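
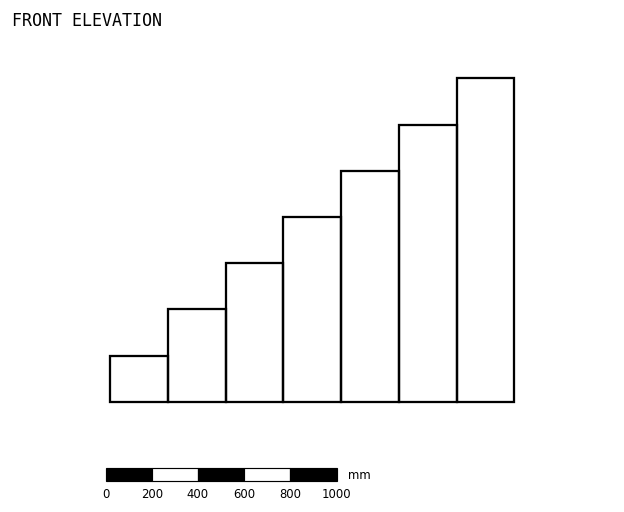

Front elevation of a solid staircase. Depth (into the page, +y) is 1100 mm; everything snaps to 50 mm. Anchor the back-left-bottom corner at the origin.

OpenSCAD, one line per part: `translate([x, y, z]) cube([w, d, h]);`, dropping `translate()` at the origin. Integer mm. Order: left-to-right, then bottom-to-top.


cube([250, 1100, 200]);
translate([250, 0, 0]) cube([250, 1100, 400]);
translate([500, 0, 0]) cube([250, 1100, 600]);
translate([750, 0, 0]) cube([250, 1100, 800]);
translate([1000, 0, 0]) cube([250, 1100, 1000]);
translate([1250, 0, 0]) cube([250, 1100, 1200]);
translate([1500, 0, 0]) cube([250, 1100, 1400]);


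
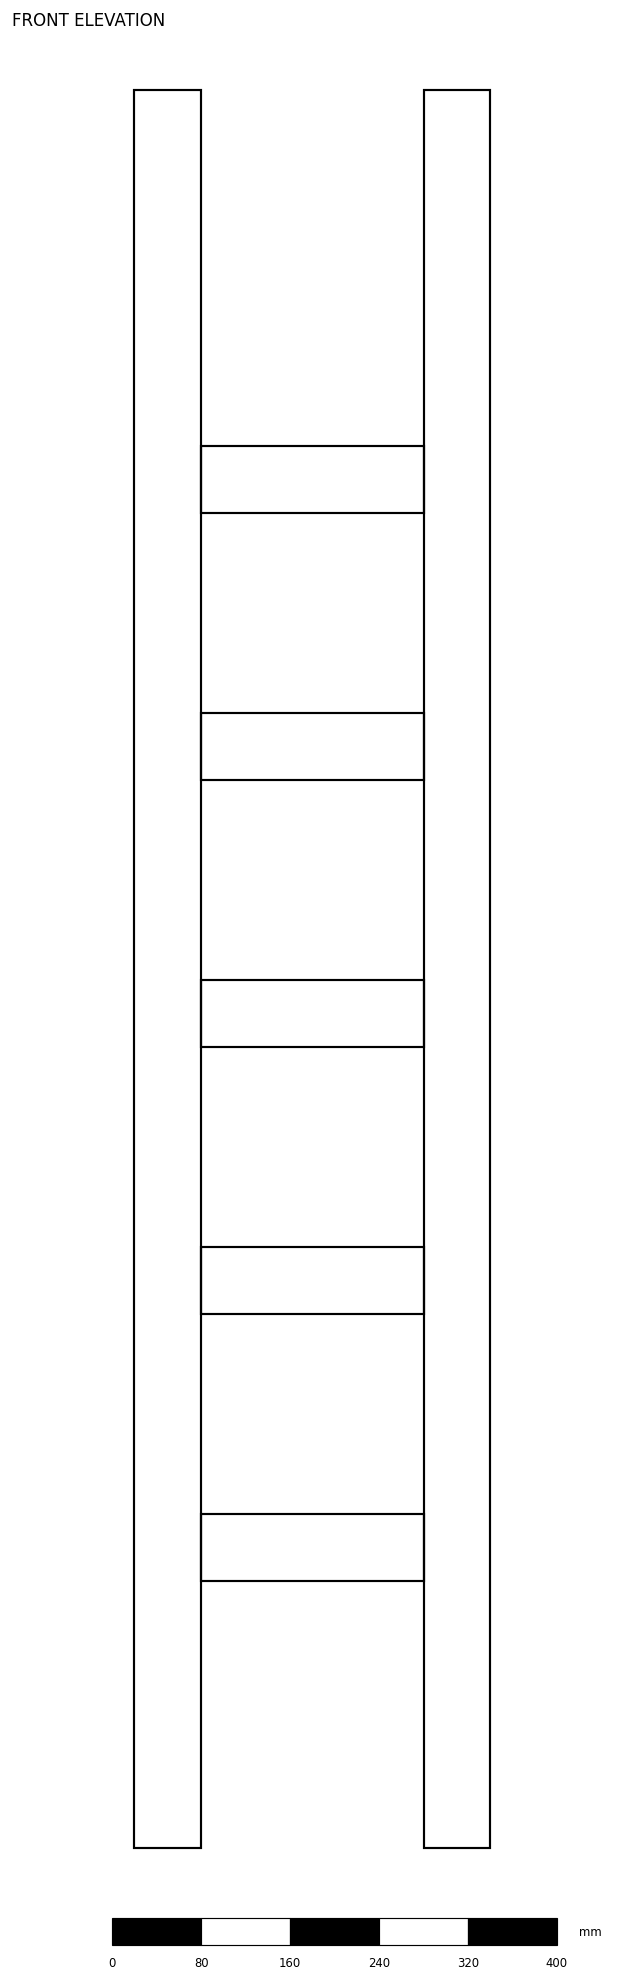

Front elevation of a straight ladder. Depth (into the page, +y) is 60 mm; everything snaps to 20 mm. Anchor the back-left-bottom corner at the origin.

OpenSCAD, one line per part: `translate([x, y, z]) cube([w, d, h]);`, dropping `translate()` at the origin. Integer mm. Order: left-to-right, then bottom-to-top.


cube([60, 60, 1580]);
translate([60, 0, 240]) cube([200, 60, 60]);
translate([60, 0, 480]) cube([200, 60, 60]);
translate([60, 0, 720]) cube([200, 60, 60]);
translate([60, 0, 960]) cube([200, 60, 60]);
translate([60, 0, 1200]) cube([200, 60, 60]);
translate([260, 0, 0]) cube([60, 60, 1580]);


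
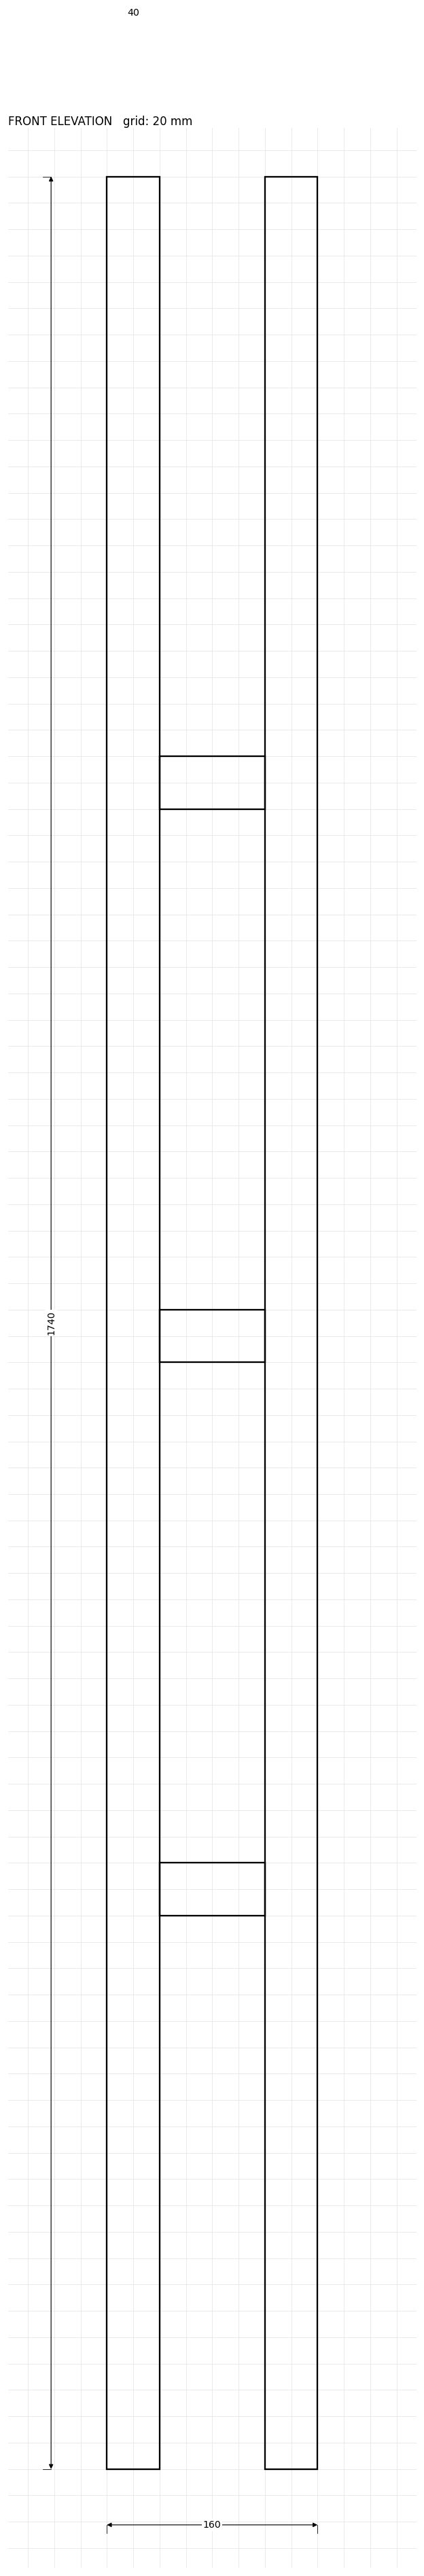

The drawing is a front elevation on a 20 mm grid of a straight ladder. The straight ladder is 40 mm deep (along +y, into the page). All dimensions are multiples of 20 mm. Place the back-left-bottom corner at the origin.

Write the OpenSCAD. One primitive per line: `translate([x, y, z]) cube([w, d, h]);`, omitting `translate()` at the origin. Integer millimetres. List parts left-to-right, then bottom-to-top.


cube([40, 40, 1740]);
translate([40, 0, 420]) cube([80, 40, 40]);
translate([40, 0, 840]) cube([80, 40, 40]);
translate([40, 0, 1260]) cube([80, 40, 40]);
translate([120, 0, 0]) cube([40, 40, 1740]);


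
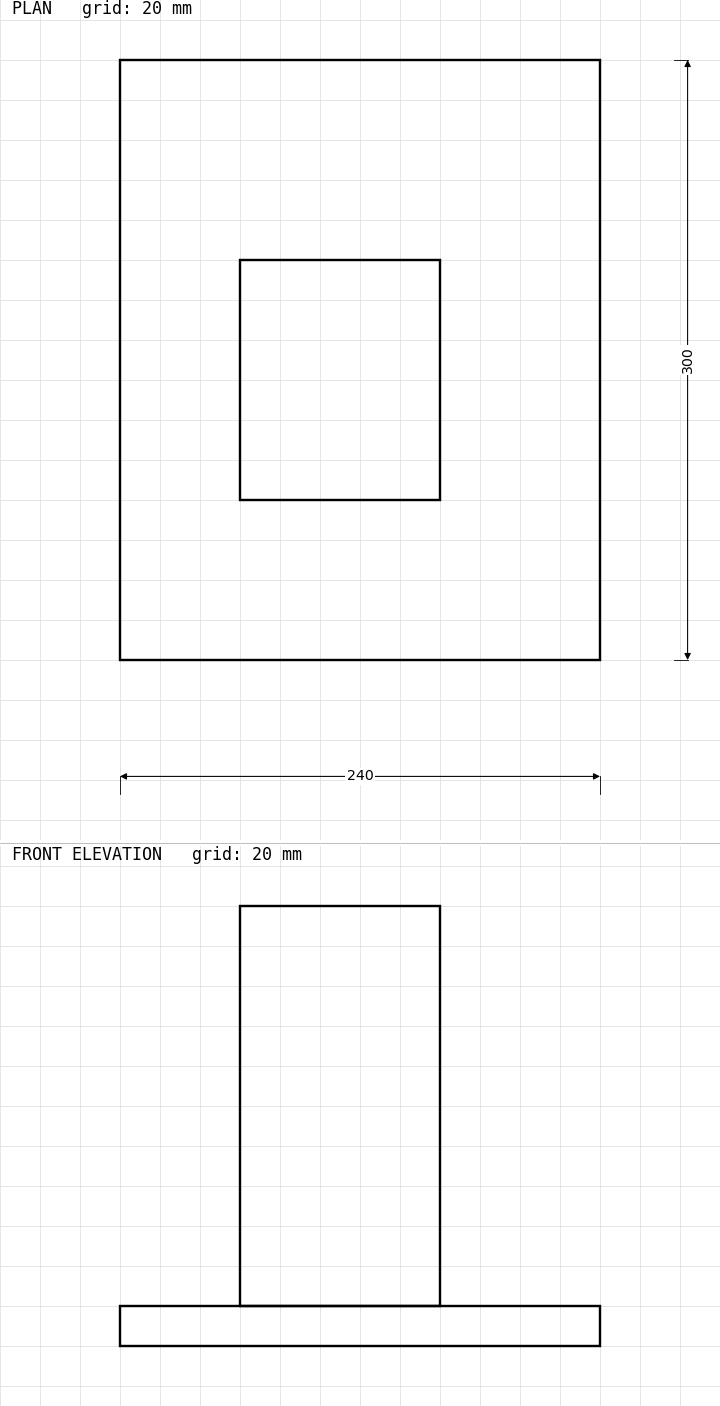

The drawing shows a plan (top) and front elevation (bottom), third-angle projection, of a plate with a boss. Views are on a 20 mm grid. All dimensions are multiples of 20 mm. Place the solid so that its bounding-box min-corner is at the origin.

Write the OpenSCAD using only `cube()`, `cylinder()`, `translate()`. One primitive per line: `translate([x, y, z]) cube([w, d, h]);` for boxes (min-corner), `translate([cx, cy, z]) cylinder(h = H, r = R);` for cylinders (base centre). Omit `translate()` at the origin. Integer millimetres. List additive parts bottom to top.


cube([240, 300, 20]);
translate([60, 80, 20]) cube([100, 120, 200]);


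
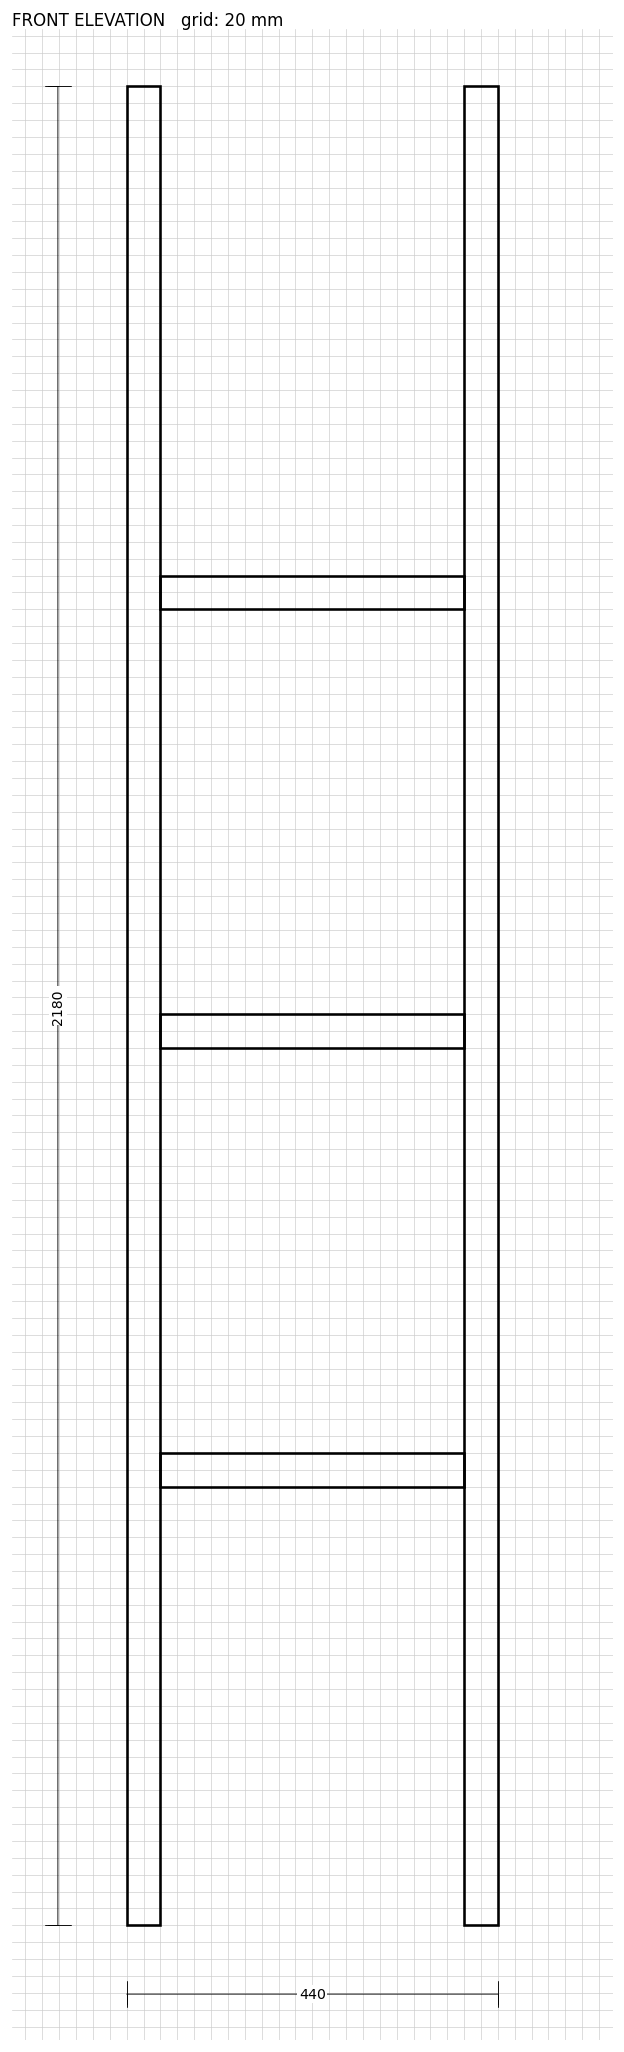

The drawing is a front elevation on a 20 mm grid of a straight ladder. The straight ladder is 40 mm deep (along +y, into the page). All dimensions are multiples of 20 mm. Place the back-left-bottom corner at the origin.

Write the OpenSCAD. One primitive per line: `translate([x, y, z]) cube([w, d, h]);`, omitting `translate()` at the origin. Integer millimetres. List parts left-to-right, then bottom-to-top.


cube([40, 40, 2180]);
translate([40, 0, 520]) cube([360, 40, 40]);
translate([40, 0, 1040]) cube([360, 40, 40]);
translate([40, 0, 1560]) cube([360, 40, 40]);
translate([400, 0, 0]) cube([40, 40, 2180]);


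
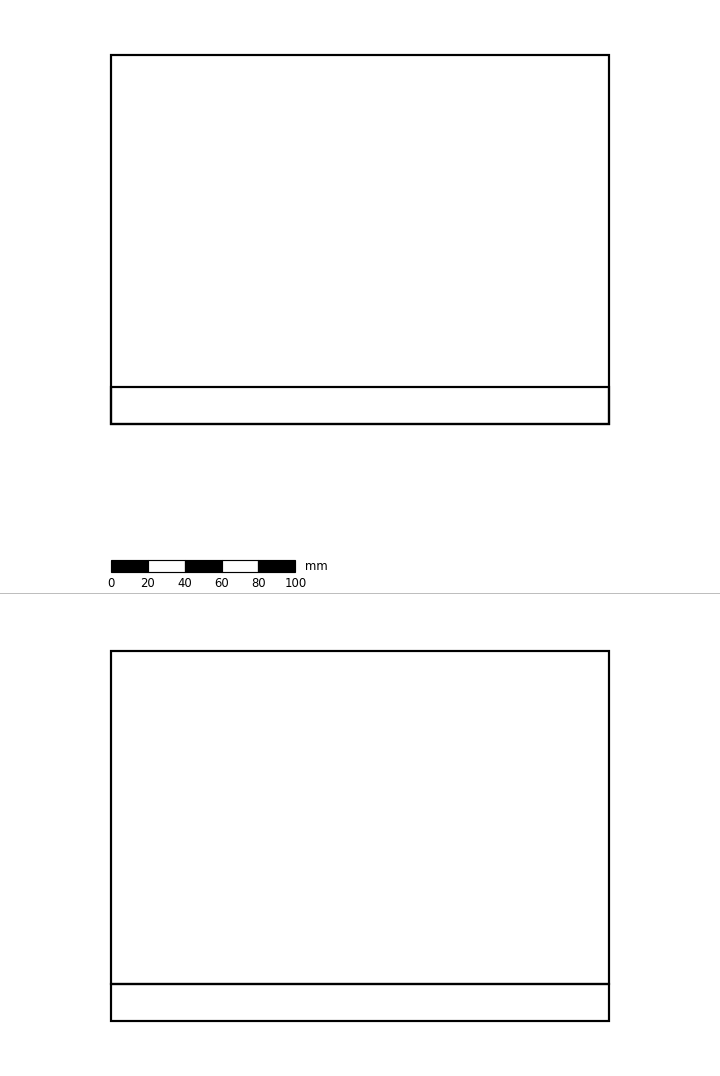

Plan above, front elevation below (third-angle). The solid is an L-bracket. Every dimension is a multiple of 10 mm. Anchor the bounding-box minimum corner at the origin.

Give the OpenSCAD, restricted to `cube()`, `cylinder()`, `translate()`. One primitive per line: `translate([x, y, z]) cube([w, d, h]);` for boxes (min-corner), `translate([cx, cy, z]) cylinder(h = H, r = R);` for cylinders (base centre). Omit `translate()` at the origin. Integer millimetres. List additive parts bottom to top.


cube([270, 200, 20]);
translate([0, 0, 20]) cube([270, 20, 180]);


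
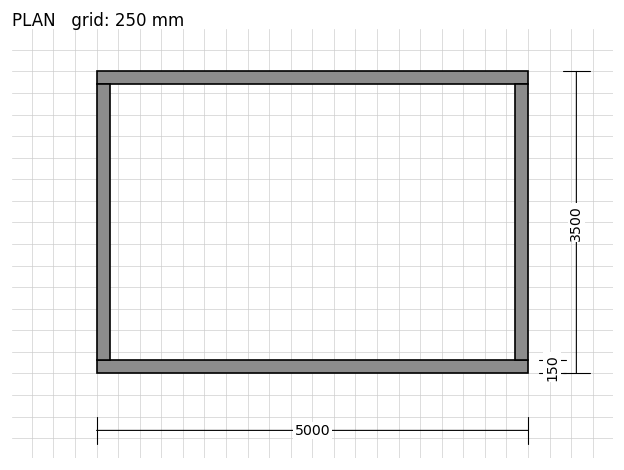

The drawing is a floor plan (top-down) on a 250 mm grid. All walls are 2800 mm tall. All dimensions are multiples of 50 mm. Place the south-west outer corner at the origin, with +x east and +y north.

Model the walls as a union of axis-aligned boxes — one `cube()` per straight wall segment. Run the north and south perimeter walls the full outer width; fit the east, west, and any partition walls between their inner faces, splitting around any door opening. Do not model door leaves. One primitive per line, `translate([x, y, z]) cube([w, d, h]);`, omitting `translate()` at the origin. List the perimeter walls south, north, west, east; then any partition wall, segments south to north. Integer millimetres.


cube([5000, 150, 2800]);
translate([0, 3350, 0]) cube([5000, 150, 2800]);
translate([0, 150, 0]) cube([150, 3200, 2800]);
translate([4850, 150, 0]) cube([150, 3200, 2800]);


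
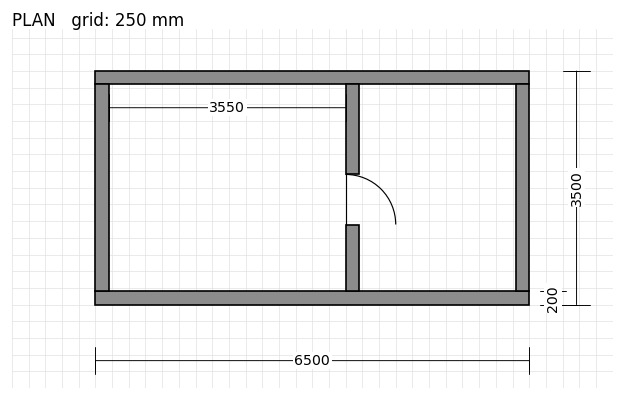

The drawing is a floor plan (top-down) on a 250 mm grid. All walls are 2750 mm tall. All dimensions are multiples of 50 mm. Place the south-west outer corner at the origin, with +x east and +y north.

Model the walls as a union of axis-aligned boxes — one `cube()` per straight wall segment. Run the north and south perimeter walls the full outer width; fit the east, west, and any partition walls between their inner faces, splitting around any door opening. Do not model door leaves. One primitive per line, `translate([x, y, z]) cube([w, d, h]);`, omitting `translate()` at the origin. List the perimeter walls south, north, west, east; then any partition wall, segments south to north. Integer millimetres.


cube([6500, 200, 2750]);
translate([0, 3300, 0]) cube([6500, 200, 2750]);
translate([0, 200, 0]) cube([200, 3100, 2750]);
translate([6300, 200, 0]) cube([200, 3100, 2750]);
translate([3750, 200, 0]) cube([200, 1000, 2750]);
translate([3750, 1950, 0]) cube([200, 1350, 2750]);


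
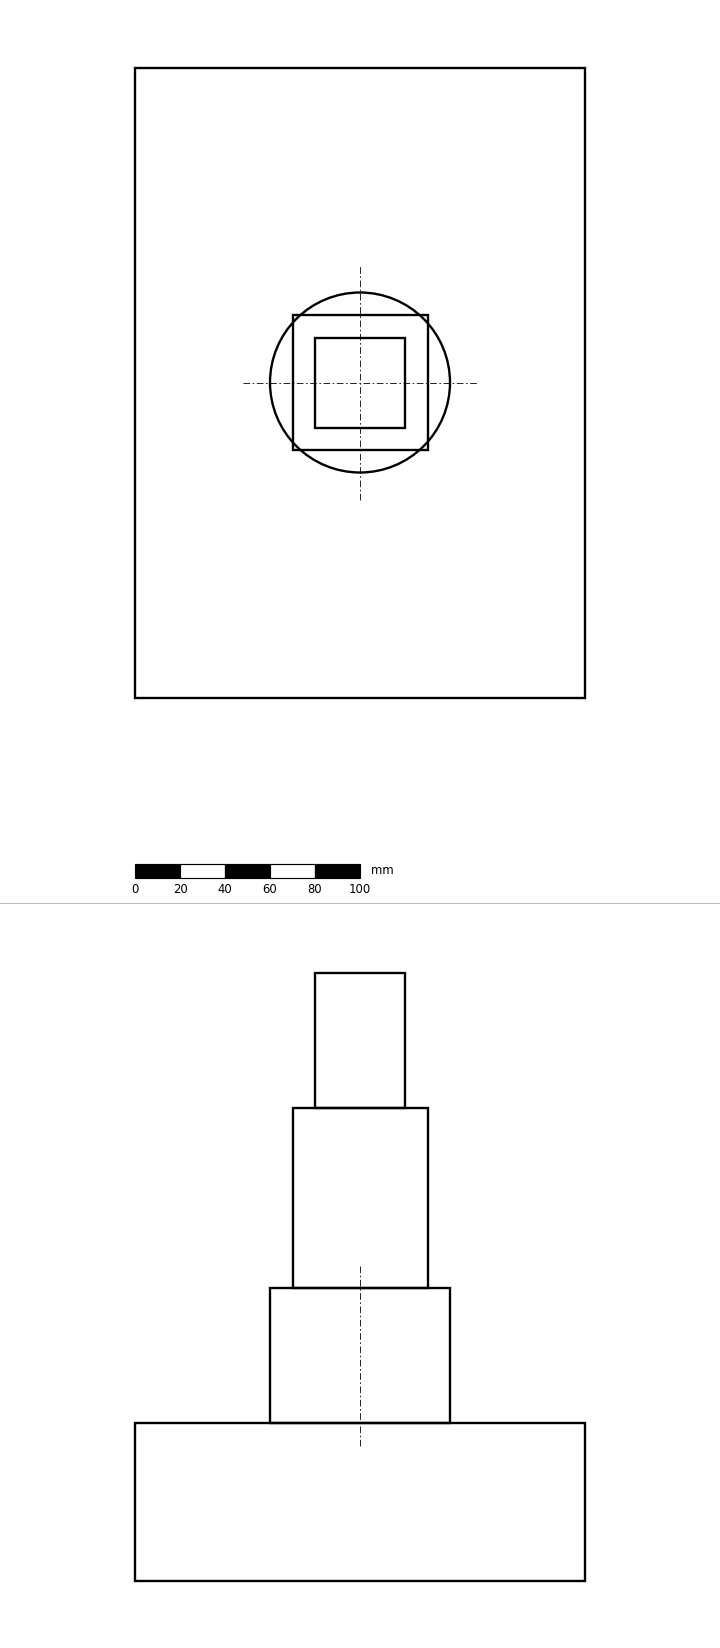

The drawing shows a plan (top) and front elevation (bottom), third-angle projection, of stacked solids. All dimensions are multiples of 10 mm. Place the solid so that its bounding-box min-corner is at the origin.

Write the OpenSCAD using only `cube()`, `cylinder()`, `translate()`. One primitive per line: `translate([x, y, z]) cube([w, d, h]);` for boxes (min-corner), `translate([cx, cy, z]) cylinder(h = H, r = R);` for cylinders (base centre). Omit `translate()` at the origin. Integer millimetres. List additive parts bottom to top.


cube([200, 280, 70]);
translate([100, 140, 70]) cylinder(h = 60, r = 40);
translate([70, 110, 130]) cube([60, 60, 80]);
translate([80, 120, 210]) cube([40, 40, 60]);


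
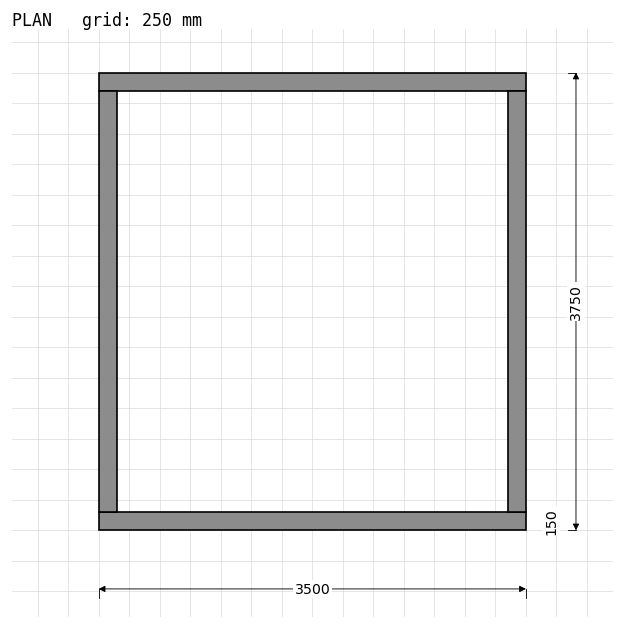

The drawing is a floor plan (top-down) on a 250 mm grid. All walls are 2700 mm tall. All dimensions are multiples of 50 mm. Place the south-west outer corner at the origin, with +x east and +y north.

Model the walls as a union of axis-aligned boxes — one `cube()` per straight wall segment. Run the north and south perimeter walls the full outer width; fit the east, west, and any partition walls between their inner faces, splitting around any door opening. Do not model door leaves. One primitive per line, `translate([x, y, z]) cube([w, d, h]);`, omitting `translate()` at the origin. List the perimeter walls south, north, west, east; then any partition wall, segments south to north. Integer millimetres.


cube([3500, 150, 2700]);
translate([0, 3600, 0]) cube([3500, 150, 2700]);
translate([0, 150, 0]) cube([150, 3450, 2700]);
translate([3350, 150, 0]) cube([150, 3450, 2700]);


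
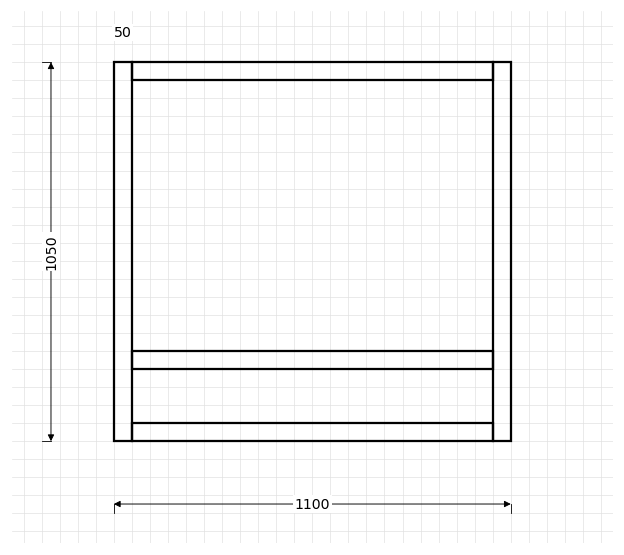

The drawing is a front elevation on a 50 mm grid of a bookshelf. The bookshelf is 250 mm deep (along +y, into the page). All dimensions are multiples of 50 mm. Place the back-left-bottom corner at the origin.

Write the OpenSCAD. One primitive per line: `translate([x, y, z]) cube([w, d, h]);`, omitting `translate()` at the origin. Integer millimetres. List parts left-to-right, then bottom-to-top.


cube([50, 250, 1050]);
translate([50, 0, 0]) cube([1000, 250, 50]);
translate([50, 0, 200]) cube([1000, 250, 50]);
translate([50, 0, 1000]) cube([1000, 250, 50]);
translate([1050, 0, 0]) cube([50, 250, 1050]);


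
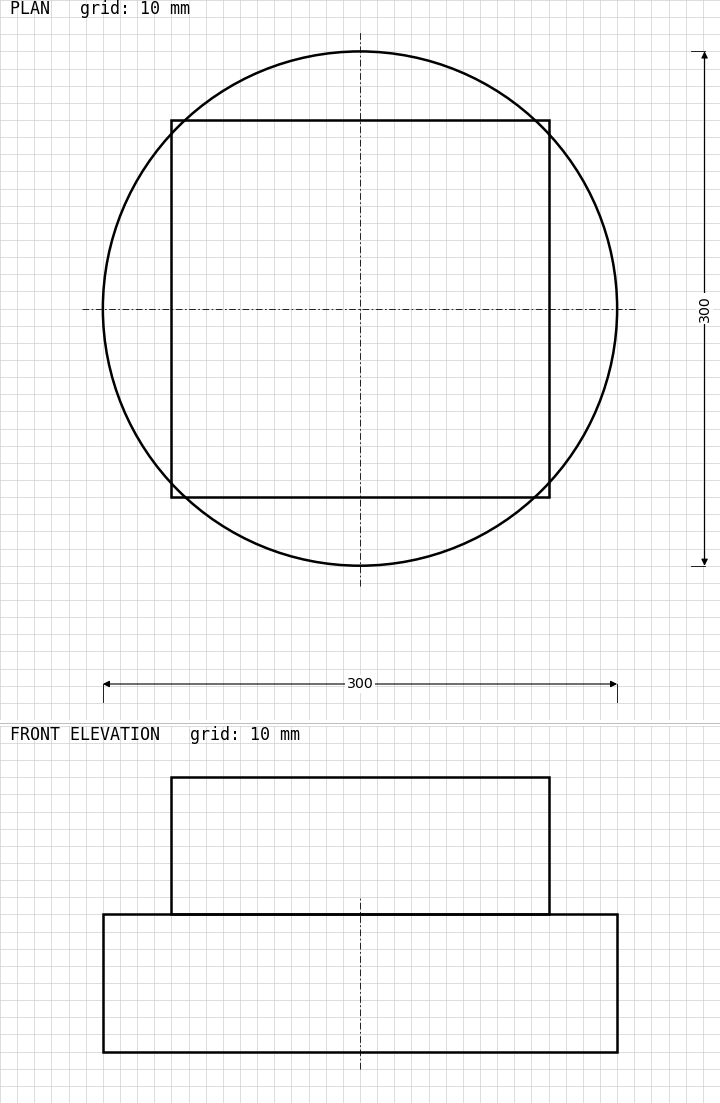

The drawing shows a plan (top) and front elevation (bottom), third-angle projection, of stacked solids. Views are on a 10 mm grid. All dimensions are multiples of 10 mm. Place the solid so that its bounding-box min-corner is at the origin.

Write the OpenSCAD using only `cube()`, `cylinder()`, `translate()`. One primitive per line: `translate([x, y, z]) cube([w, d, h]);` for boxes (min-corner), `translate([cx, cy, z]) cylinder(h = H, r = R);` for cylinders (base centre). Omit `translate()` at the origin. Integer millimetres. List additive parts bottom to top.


translate([150, 150, 0]) cylinder(h = 80, r = 150);
translate([40, 40, 80]) cube([220, 220, 80]);


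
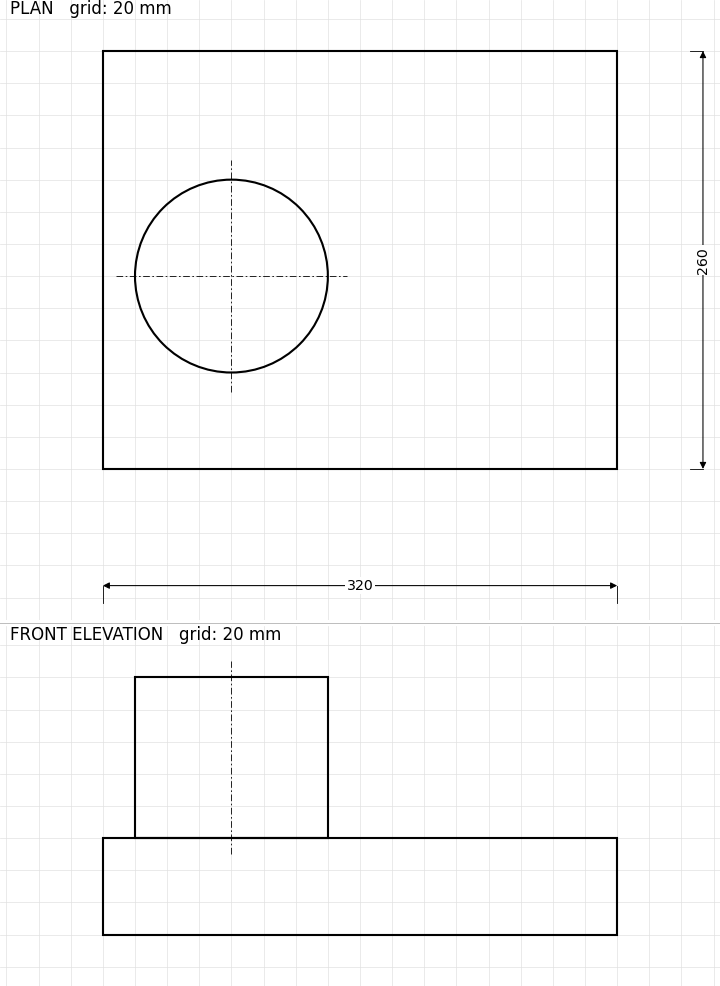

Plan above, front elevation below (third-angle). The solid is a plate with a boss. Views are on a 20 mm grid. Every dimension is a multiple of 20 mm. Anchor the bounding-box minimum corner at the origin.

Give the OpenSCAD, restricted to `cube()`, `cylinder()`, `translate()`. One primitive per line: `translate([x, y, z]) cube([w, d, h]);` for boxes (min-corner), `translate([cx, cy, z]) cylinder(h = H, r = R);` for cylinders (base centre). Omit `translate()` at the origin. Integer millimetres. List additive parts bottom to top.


cube([320, 260, 60]);
translate([80, 120, 60]) cylinder(h = 100, r = 60);


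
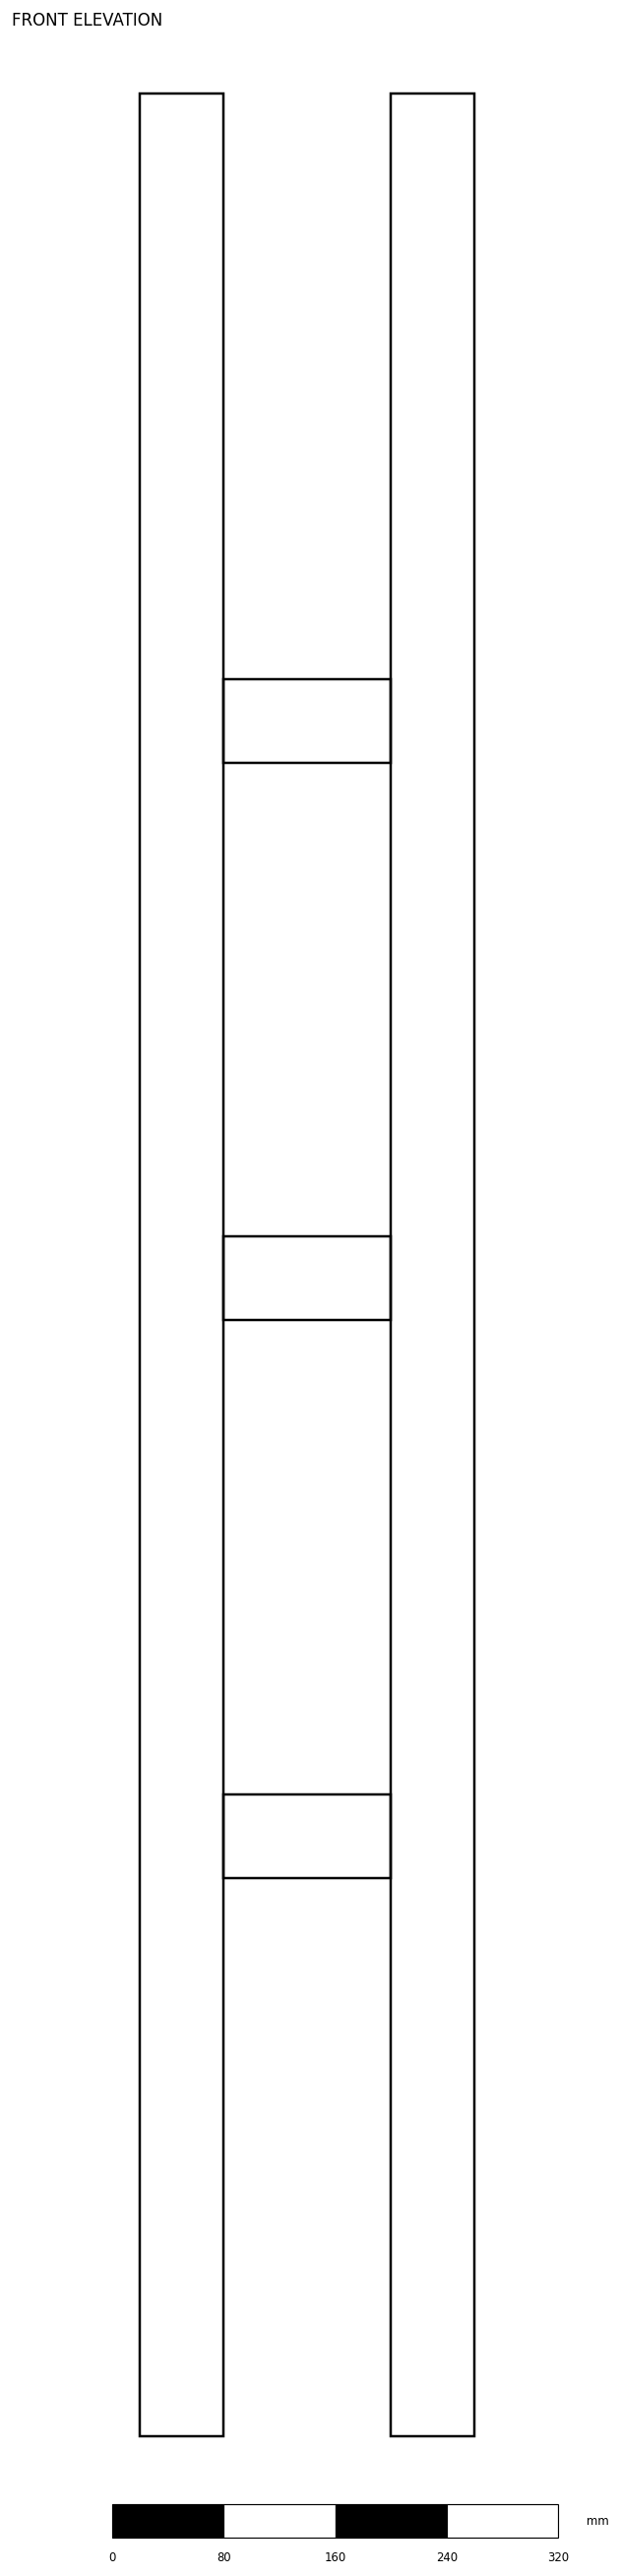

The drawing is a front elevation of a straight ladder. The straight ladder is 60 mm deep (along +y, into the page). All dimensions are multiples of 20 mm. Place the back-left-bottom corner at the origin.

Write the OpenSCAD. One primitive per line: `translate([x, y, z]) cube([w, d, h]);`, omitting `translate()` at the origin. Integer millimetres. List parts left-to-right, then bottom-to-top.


cube([60, 60, 1680]);
translate([60, 0, 400]) cube([120, 60, 60]);
translate([60, 0, 800]) cube([120, 60, 60]);
translate([60, 0, 1200]) cube([120, 60, 60]);
translate([180, 0, 0]) cube([60, 60, 1680]);


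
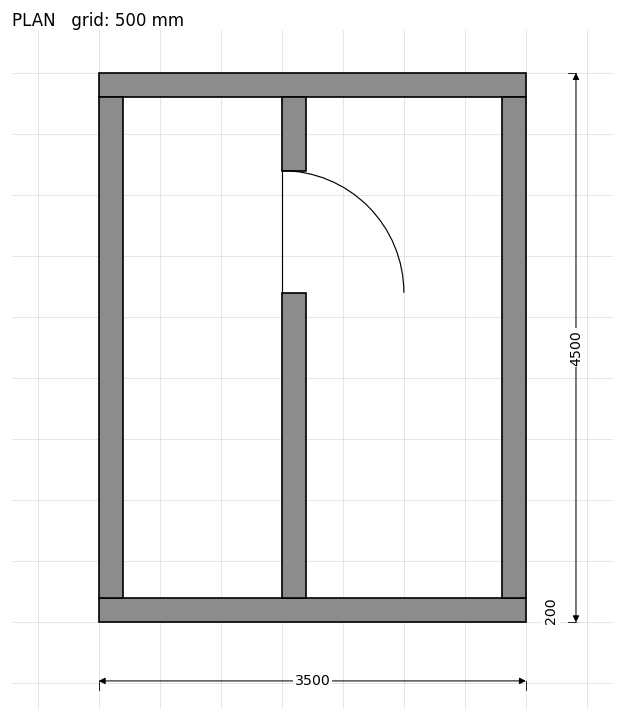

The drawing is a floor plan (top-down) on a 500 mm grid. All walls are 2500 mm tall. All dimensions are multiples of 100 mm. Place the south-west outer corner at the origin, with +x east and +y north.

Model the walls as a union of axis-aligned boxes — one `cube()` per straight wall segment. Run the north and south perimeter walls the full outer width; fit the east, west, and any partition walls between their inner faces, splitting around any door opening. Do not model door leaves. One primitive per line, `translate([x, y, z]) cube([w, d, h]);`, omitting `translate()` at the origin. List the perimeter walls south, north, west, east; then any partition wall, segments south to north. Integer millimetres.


cube([3500, 200, 2500]);
translate([0, 4300, 0]) cube([3500, 200, 2500]);
translate([0, 200, 0]) cube([200, 4100, 2500]);
translate([3300, 200, 0]) cube([200, 4100, 2500]);
translate([1500, 200, 0]) cube([200, 2500, 2500]);
translate([1500, 3700, 0]) cube([200, 600, 2500]);


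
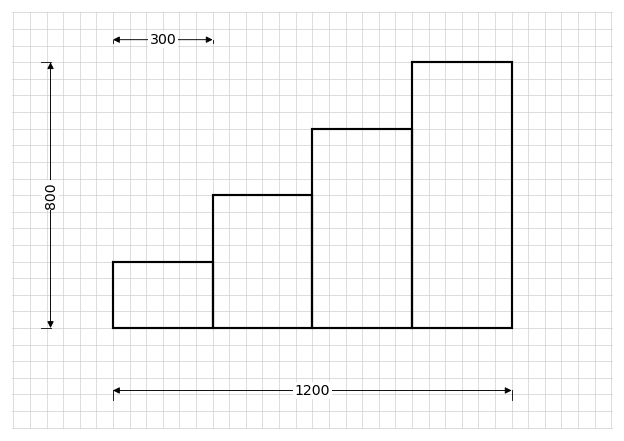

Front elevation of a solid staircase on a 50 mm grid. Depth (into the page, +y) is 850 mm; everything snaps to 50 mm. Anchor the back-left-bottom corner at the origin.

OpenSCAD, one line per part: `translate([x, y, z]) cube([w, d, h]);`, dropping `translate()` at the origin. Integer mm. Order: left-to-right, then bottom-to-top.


cube([300, 850, 200]);
translate([300, 0, 0]) cube([300, 850, 400]);
translate([600, 0, 0]) cube([300, 850, 600]);
translate([900, 0, 0]) cube([300, 850, 800]);


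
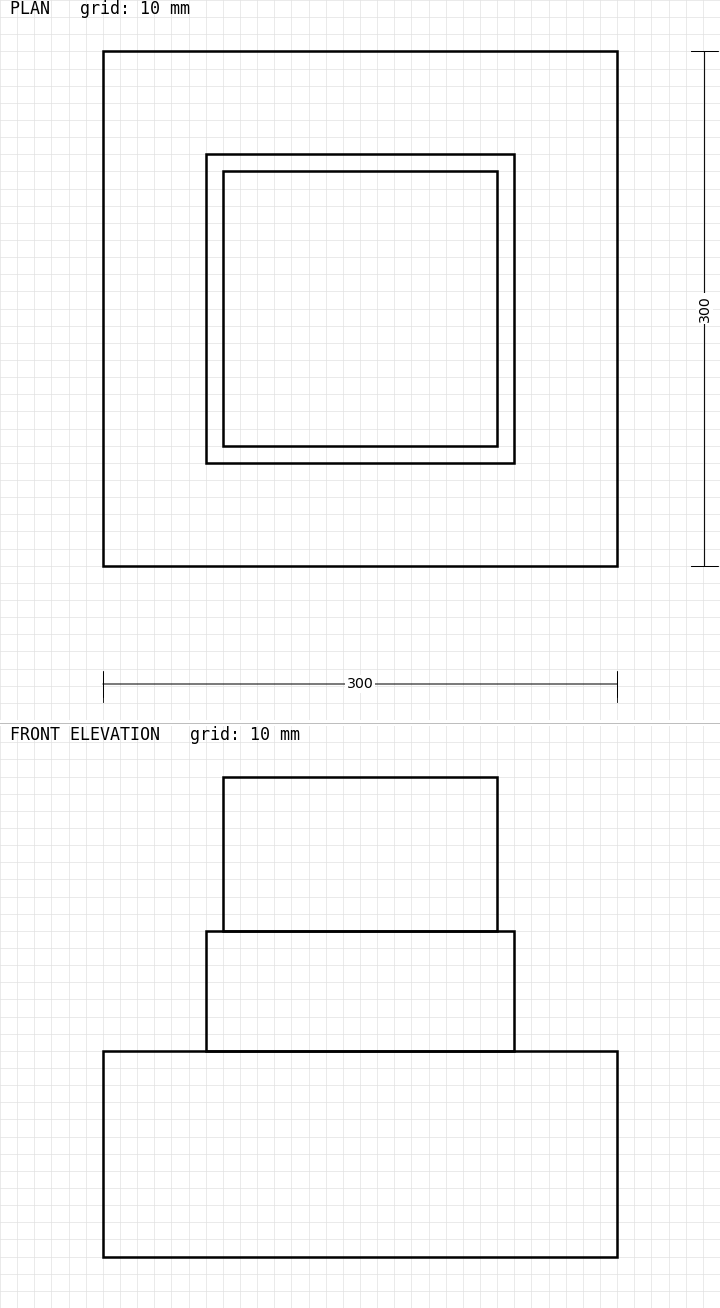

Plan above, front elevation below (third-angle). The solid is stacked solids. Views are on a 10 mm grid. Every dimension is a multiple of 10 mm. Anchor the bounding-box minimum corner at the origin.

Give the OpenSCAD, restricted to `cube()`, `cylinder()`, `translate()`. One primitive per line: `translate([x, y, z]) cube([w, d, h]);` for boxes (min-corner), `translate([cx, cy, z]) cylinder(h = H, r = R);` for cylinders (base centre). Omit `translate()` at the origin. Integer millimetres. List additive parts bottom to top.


cube([300, 300, 120]);
translate([60, 60, 120]) cube([180, 180, 70]);
translate([70, 70, 190]) cube([160, 160, 90]);


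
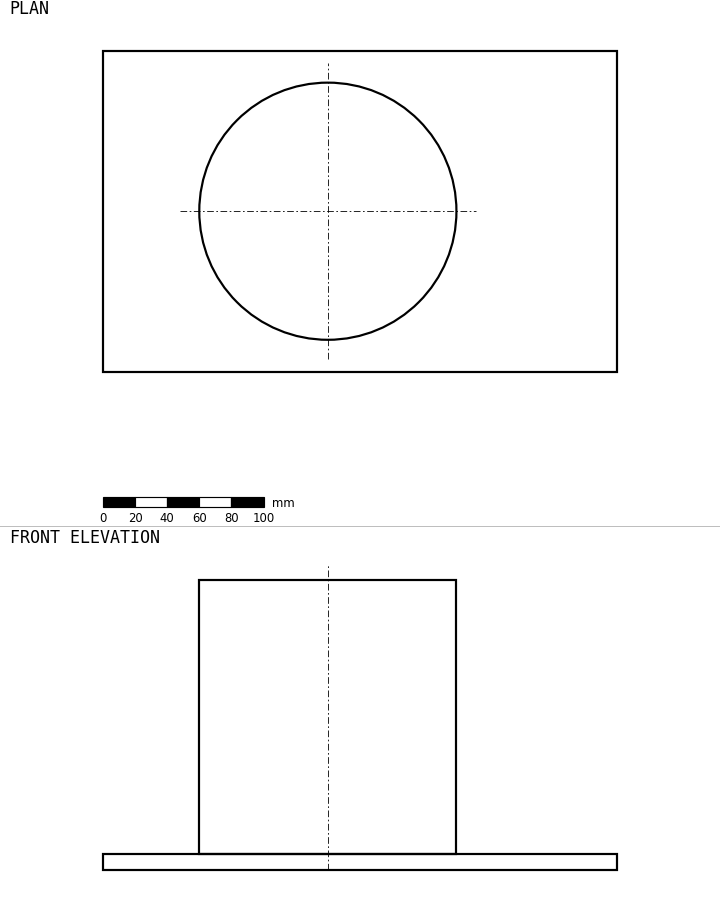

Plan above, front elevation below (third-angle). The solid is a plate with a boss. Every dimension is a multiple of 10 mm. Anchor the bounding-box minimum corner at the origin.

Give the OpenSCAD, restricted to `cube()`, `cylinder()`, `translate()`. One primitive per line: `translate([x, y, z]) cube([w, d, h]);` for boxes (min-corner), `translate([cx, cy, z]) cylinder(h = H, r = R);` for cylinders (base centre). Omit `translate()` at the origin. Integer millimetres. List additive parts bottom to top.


cube([320, 200, 10]);
translate([140, 100, 10]) cylinder(h = 170, r = 80);


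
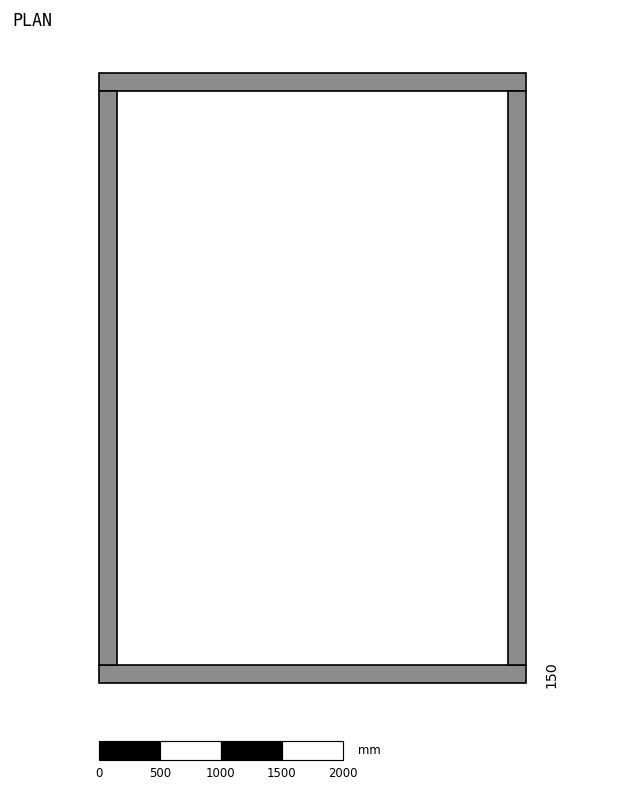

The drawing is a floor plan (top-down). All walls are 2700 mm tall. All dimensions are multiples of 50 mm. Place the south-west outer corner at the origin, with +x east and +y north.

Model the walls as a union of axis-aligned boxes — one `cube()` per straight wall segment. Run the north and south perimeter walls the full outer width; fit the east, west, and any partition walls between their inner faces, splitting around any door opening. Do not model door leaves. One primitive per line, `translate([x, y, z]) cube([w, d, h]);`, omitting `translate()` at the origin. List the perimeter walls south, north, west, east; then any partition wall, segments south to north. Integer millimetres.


cube([3500, 150, 2700]);
translate([0, 4850, 0]) cube([3500, 150, 2700]);
translate([0, 150, 0]) cube([150, 4700, 2700]);
translate([3350, 150, 0]) cube([150, 4700, 2700]);


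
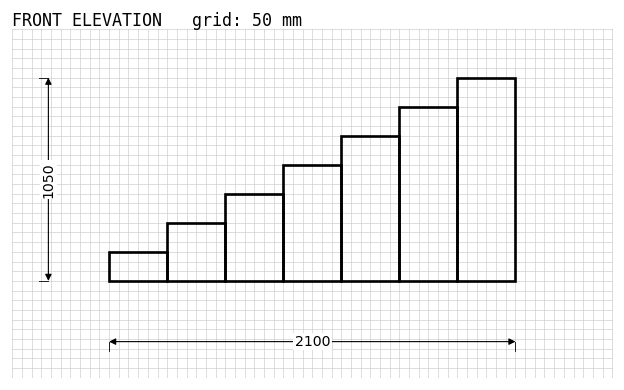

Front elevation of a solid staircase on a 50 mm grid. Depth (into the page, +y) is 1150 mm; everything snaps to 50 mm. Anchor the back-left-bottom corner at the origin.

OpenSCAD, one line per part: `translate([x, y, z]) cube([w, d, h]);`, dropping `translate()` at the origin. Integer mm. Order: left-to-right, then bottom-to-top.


cube([300, 1150, 150]);
translate([300, 0, 0]) cube([300, 1150, 300]);
translate([600, 0, 0]) cube([300, 1150, 450]);
translate([900, 0, 0]) cube([300, 1150, 600]);
translate([1200, 0, 0]) cube([300, 1150, 750]);
translate([1500, 0, 0]) cube([300, 1150, 900]);
translate([1800, 0, 0]) cube([300, 1150, 1050]);


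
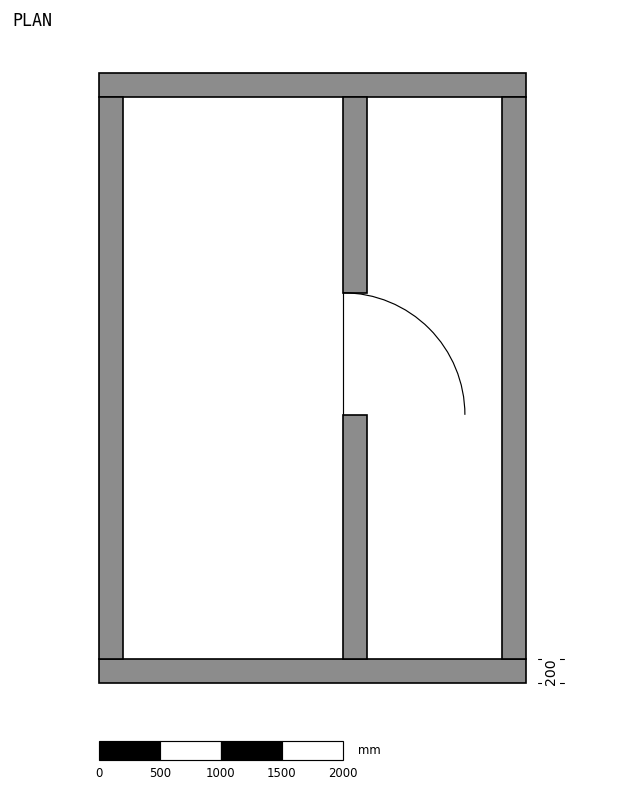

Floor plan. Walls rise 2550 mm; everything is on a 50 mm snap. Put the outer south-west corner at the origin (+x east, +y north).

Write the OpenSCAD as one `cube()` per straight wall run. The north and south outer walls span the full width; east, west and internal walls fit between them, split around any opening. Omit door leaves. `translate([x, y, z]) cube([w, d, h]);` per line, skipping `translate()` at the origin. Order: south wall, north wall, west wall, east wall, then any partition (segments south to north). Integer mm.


cube([3500, 200, 2550]);
translate([0, 4800, 0]) cube([3500, 200, 2550]);
translate([0, 200, 0]) cube([200, 4600, 2550]);
translate([3300, 200, 0]) cube([200, 4600, 2550]);
translate([2000, 200, 0]) cube([200, 2000, 2550]);
translate([2000, 3200, 0]) cube([200, 1600, 2550]);


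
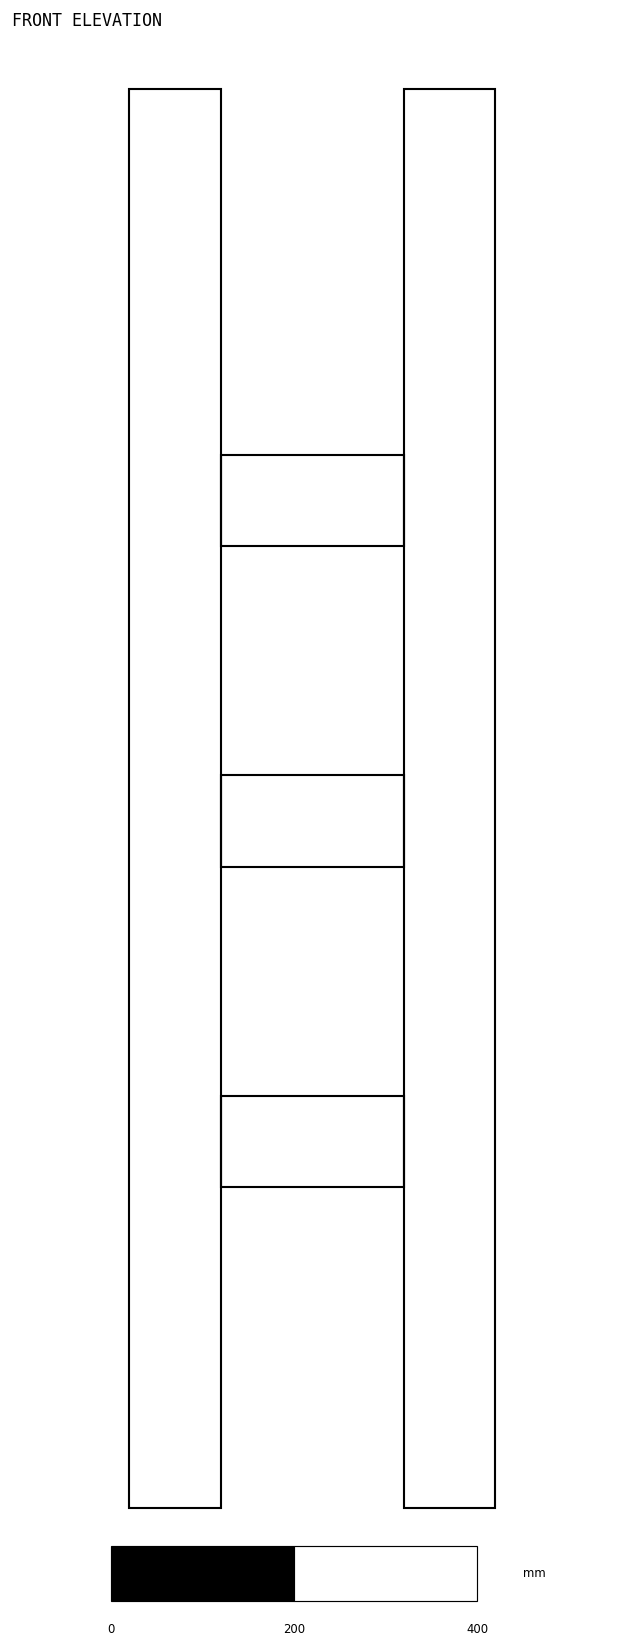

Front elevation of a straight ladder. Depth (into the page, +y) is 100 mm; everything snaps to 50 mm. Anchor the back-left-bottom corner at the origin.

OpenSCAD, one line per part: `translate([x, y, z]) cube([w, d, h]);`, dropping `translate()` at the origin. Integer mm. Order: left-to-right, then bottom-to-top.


cube([100, 100, 1550]);
translate([100, 0, 350]) cube([200, 100, 100]);
translate([100, 0, 700]) cube([200, 100, 100]);
translate([100, 0, 1050]) cube([200, 100, 100]);
translate([300, 0, 0]) cube([100, 100, 1550]);


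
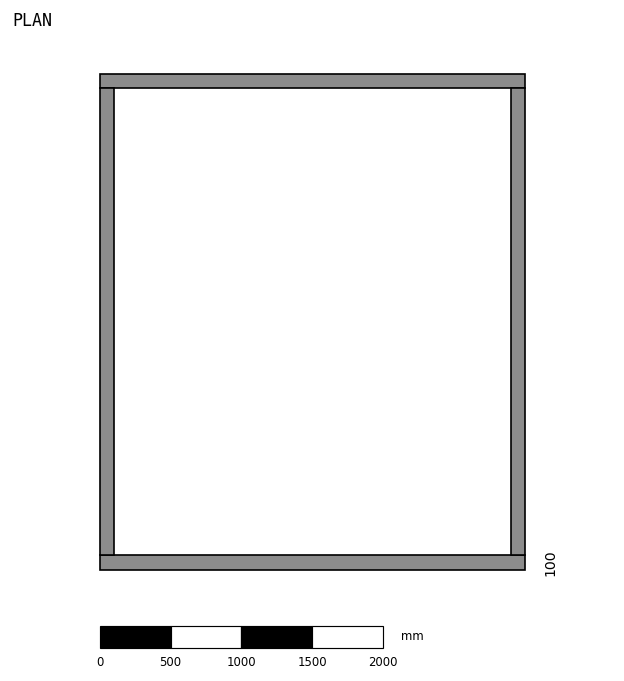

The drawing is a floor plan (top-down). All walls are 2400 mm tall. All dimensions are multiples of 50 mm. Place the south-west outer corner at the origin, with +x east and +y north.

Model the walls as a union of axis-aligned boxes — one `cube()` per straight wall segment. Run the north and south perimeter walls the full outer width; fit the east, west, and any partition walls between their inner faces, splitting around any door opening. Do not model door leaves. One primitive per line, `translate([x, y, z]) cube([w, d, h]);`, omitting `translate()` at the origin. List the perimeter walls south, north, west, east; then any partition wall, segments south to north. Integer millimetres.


cube([3000, 100, 2400]);
translate([0, 3400, 0]) cube([3000, 100, 2400]);
translate([0, 100, 0]) cube([100, 3300, 2400]);
translate([2900, 100, 0]) cube([100, 3300, 2400]);


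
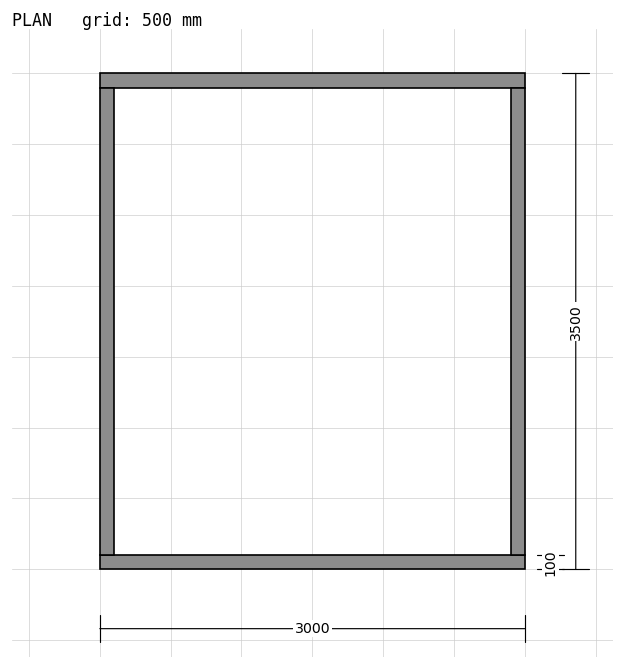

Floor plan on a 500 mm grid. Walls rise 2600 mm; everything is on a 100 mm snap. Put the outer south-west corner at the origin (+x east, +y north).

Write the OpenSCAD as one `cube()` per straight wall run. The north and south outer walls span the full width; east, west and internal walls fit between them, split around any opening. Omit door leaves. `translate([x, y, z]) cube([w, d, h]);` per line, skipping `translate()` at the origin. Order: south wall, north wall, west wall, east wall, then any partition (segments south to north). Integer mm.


cube([3000, 100, 2600]);
translate([0, 3400, 0]) cube([3000, 100, 2600]);
translate([0, 100, 0]) cube([100, 3300, 2600]);
translate([2900, 100, 0]) cube([100, 3300, 2600]);


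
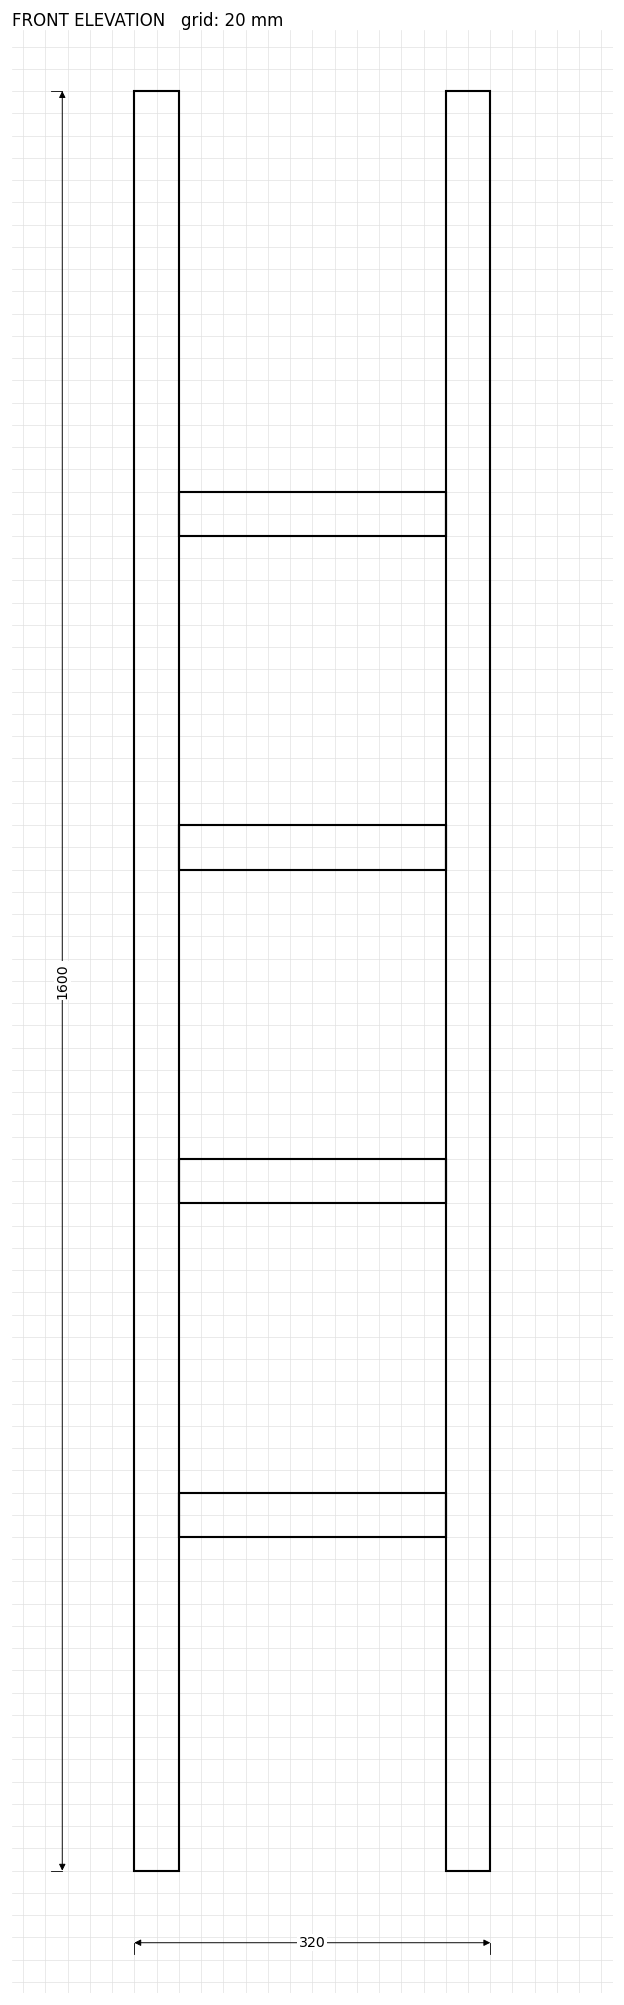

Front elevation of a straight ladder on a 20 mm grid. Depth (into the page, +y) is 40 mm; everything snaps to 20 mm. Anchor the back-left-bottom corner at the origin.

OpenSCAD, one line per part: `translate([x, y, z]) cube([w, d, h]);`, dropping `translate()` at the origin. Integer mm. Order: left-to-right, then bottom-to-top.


cube([40, 40, 1600]);
translate([40, 0, 300]) cube([240, 40, 40]);
translate([40, 0, 600]) cube([240, 40, 40]);
translate([40, 0, 900]) cube([240, 40, 40]);
translate([40, 0, 1200]) cube([240, 40, 40]);
translate([280, 0, 0]) cube([40, 40, 1600]);


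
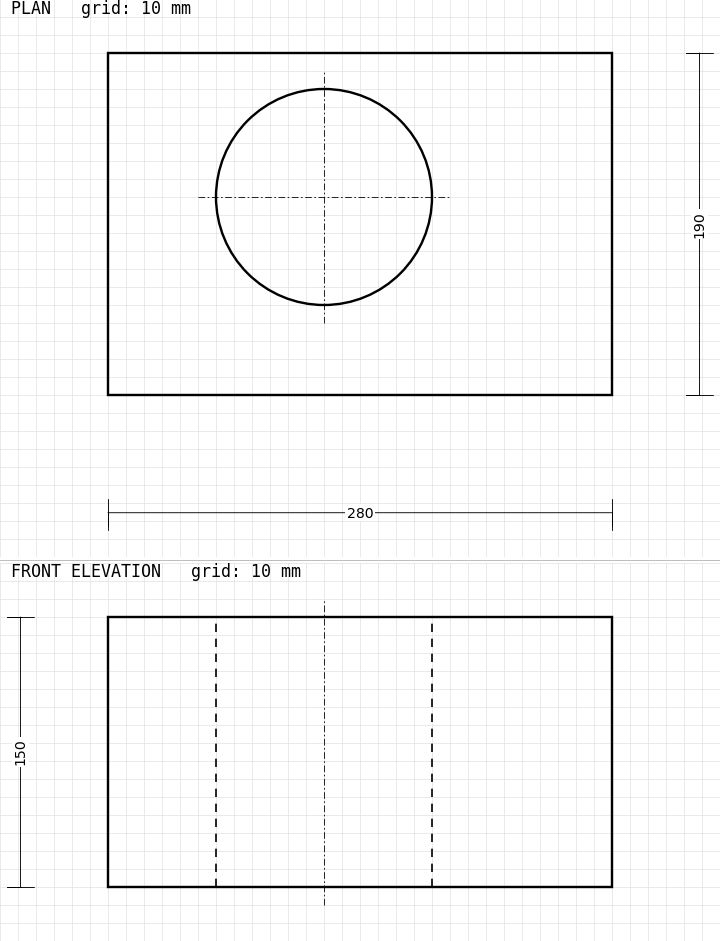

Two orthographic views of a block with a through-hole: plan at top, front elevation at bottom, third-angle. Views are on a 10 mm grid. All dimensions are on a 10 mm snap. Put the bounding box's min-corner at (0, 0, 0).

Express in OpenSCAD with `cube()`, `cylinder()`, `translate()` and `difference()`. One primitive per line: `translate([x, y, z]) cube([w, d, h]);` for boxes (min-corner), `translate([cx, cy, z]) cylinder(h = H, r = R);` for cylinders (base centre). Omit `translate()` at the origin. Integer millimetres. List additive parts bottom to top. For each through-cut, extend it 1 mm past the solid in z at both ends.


difference() {
  cube([280, 190, 150]);
  translate([120, 110, -1]) cylinder(h = 152, r = 60);
}


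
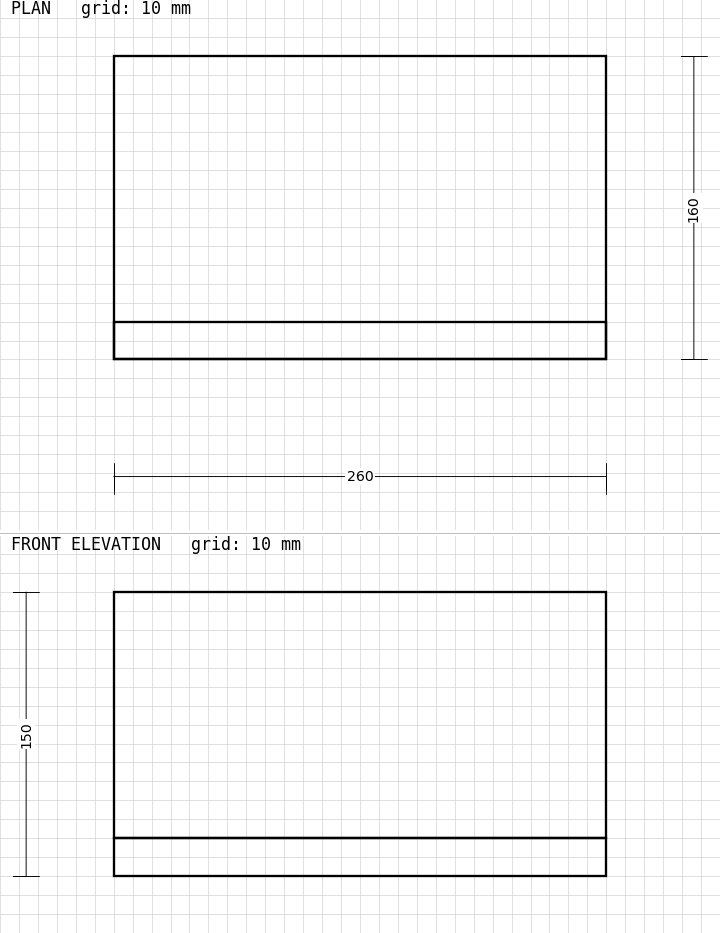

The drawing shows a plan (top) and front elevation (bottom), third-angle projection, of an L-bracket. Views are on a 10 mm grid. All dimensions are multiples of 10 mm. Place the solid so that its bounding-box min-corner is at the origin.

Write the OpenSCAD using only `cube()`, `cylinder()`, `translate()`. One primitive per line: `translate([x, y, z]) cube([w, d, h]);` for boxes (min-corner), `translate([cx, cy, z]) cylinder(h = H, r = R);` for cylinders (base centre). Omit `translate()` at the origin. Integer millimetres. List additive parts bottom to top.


cube([260, 160, 20]);
translate([0, 0, 20]) cube([260, 20, 130]);


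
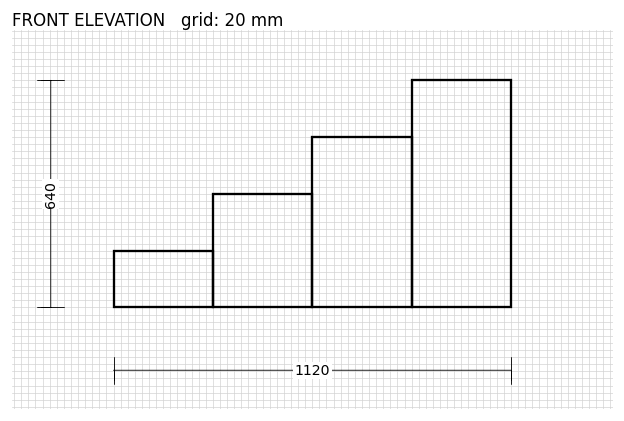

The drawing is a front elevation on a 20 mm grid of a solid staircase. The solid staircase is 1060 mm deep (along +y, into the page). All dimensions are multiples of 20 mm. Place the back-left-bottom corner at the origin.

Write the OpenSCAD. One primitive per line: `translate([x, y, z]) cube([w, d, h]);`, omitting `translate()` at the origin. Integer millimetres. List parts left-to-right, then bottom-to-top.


cube([280, 1060, 160]);
translate([280, 0, 0]) cube([280, 1060, 320]);
translate([560, 0, 0]) cube([280, 1060, 480]);
translate([840, 0, 0]) cube([280, 1060, 640]);


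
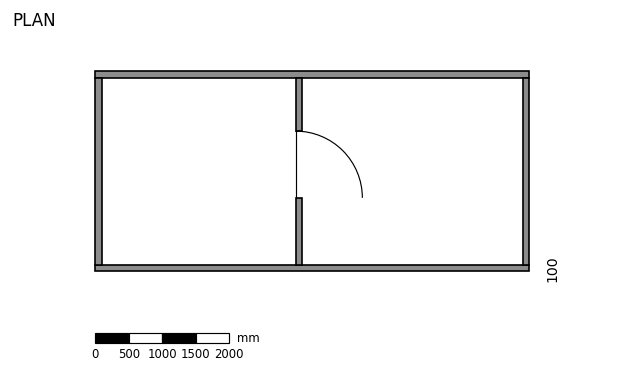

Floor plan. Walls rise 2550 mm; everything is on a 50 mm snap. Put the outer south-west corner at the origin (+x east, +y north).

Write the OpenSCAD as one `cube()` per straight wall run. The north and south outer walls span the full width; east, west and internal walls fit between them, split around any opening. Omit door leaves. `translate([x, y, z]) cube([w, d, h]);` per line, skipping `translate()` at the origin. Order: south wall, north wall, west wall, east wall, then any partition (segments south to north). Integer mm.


cube([6500, 100, 2550]);
translate([0, 2900, 0]) cube([6500, 100, 2550]);
translate([0, 100, 0]) cube([100, 2800, 2550]);
translate([6400, 100, 0]) cube([100, 2800, 2550]);
translate([3000, 100, 0]) cube([100, 1000, 2550]);
translate([3000, 2100, 0]) cube([100, 800, 2550]);


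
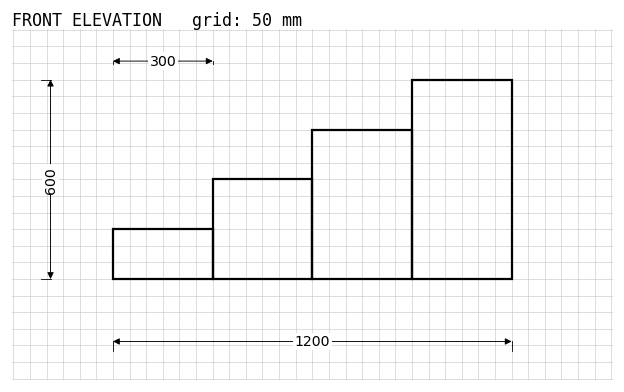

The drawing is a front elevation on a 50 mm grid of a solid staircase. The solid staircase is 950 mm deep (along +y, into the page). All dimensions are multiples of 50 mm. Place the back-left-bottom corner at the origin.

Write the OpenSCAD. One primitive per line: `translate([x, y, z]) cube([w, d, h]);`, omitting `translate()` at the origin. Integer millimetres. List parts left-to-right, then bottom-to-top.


cube([300, 950, 150]);
translate([300, 0, 0]) cube([300, 950, 300]);
translate([600, 0, 0]) cube([300, 950, 450]);
translate([900, 0, 0]) cube([300, 950, 600]);


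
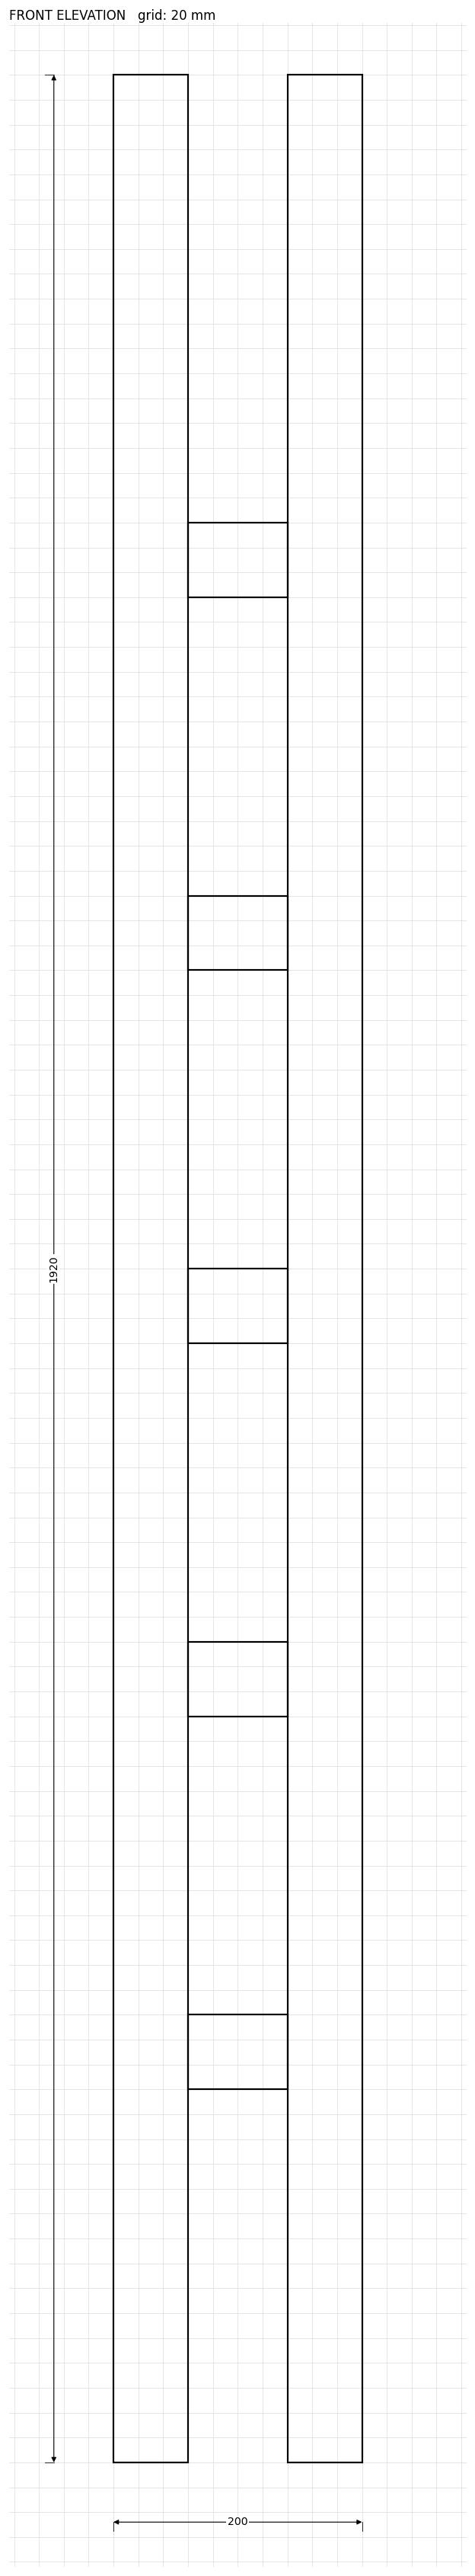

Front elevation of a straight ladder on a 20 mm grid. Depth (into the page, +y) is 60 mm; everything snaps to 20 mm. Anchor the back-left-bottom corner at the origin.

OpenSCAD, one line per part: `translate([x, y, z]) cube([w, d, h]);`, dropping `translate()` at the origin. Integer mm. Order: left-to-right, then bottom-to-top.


cube([60, 60, 1920]);
translate([60, 0, 300]) cube([80, 60, 60]);
translate([60, 0, 600]) cube([80, 60, 60]);
translate([60, 0, 900]) cube([80, 60, 60]);
translate([60, 0, 1200]) cube([80, 60, 60]);
translate([60, 0, 1500]) cube([80, 60, 60]);
translate([140, 0, 0]) cube([60, 60, 1920]);


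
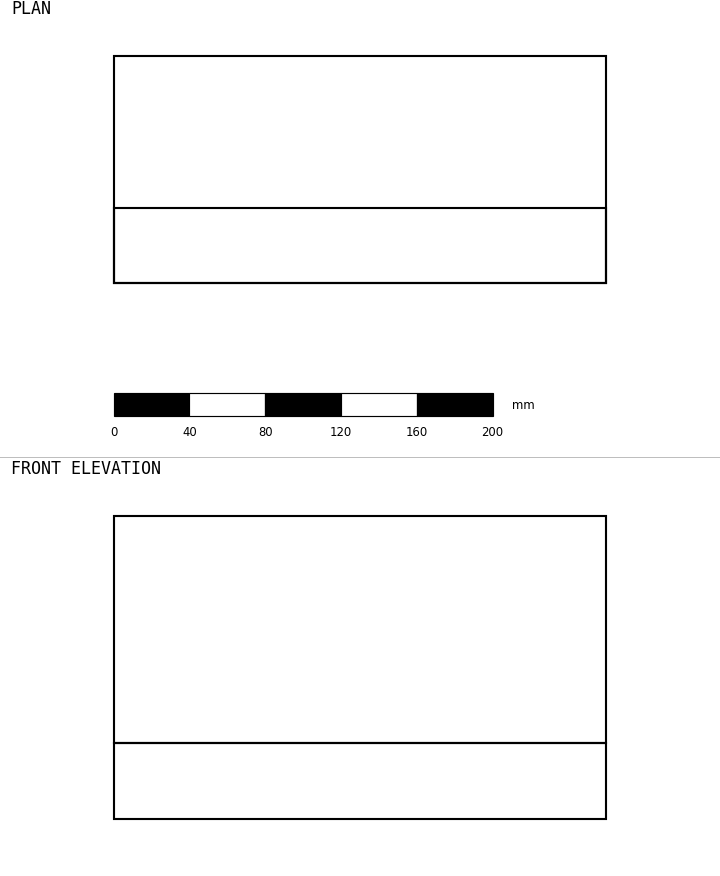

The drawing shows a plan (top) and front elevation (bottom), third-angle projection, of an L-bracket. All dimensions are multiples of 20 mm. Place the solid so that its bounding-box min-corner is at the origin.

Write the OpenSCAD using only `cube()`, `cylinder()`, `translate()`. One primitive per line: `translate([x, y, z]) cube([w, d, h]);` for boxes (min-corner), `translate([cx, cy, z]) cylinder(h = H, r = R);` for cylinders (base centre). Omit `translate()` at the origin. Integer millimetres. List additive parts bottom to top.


cube([260, 120, 40]);
translate([0, 0, 40]) cube([260, 40, 120]);


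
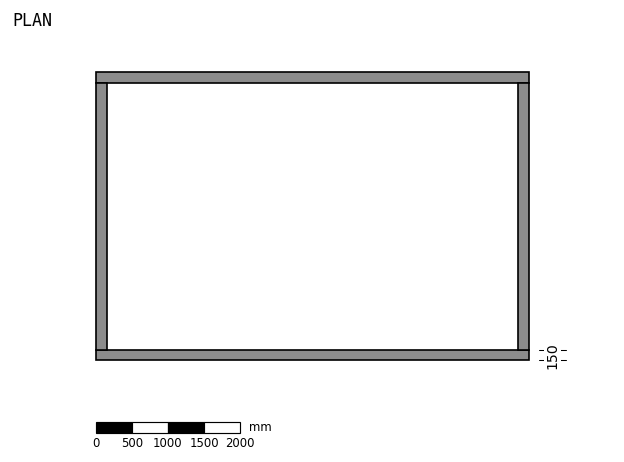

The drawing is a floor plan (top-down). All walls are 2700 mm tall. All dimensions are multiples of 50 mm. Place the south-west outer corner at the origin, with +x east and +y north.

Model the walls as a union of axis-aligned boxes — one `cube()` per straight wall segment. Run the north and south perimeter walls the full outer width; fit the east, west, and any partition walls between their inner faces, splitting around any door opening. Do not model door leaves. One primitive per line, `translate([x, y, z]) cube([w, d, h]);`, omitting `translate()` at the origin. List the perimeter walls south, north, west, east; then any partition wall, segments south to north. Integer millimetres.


cube([6000, 150, 2700]);
translate([0, 3850, 0]) cube([6000, 150, 2700]);
translate([0, 150, 0]) cube([150, 3700, 2700]);
translate([5850, 150, 0]) cube([150, 3700, 2700]);


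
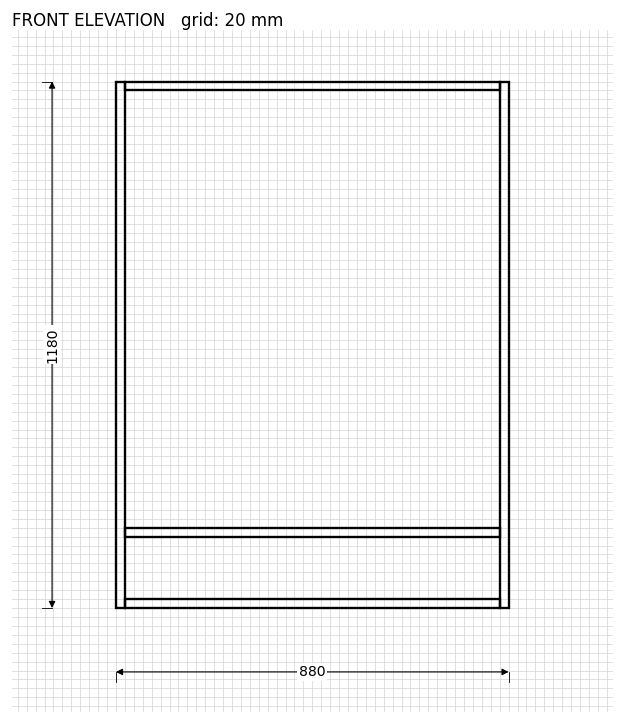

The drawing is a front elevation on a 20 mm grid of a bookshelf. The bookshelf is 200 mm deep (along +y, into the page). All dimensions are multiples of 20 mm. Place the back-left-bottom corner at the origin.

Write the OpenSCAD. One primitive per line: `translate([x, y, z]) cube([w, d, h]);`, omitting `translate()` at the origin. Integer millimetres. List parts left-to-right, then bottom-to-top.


cube([20, 200, 1180]);
translate([20, 0, 0]) cube([840, 200, 20]);
translate([20, 0, 160]) cube([840, 200, 20]);
translate([20, 0, 1160]) cube([840, 200, 20]);
translate([860, 0, 0]) cube([20, 200, 1180]);
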